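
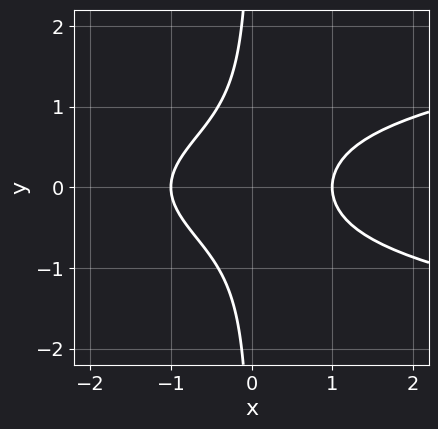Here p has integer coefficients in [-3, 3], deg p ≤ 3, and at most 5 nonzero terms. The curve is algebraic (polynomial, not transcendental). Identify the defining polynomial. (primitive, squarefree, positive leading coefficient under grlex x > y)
Degree: the shape is more complex than any degree-2 curve, so deg p = 3.
Symmetries: it's symmetric under y → −y, forcing even powers of y.
From the axis intercepts and sections: no y-intercept at any integer in the box; among the integer gridlines, it crosses the x-axis at x ∈ {-1, 1}.
Fitting integer coefficients to these (and the overall shape) gives p.

2*x*y^2 - x^2 + 1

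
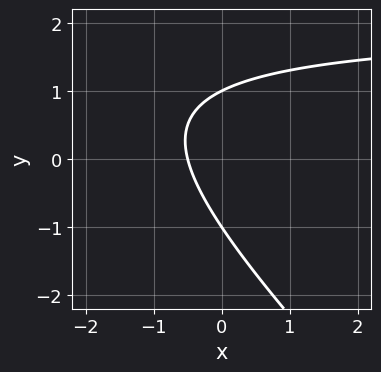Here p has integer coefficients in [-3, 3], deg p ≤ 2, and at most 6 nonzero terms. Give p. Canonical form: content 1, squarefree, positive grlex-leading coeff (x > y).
First, deg p = 2.
Then, against the integer gridlines: among the integer gridlines, it crosses the y-axis at y ∈ {-1, 1}.
Finally, fitting integer coefficients to these (and the overall shape) gives p.

x*y + y^2 - 2*x - 1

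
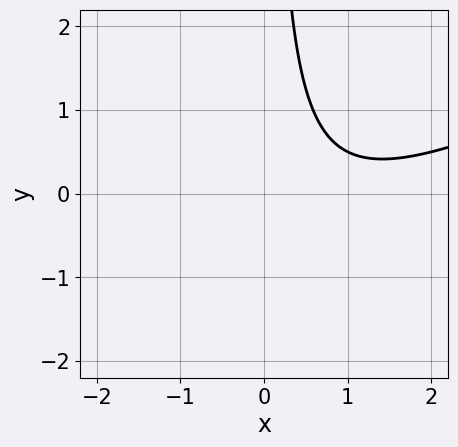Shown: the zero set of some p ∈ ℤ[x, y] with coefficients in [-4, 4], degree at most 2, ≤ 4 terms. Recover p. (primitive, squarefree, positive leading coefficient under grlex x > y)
(a) Degree: the shape is more complex than any degree-1 curve, so deg p = 2.
(b) From the axis intercepts and sections: the curve avoids every integer x-axis point in the box; the curve avoids every integer y-axis point in the box.
(c) Putting this together gives p.

x^2 - 2*x*y - 2*x + 2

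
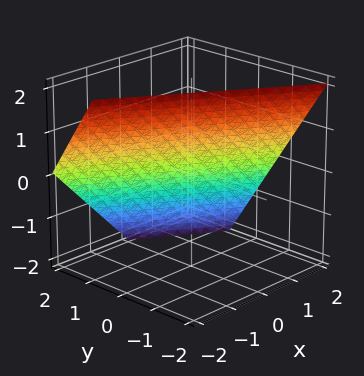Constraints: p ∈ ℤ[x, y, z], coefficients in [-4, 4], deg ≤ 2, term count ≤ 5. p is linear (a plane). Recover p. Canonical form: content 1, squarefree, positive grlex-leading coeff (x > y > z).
First, deg p = 1. The surface is flat (a plane).
Then, checking where it meets the axes: one x-axis crossing is at x = 1; it crosses the z-axis at the gridline z = 1.
Finally, assembling these constraints gives the stated polynomial.

2*x + 3*y + 2*z - 2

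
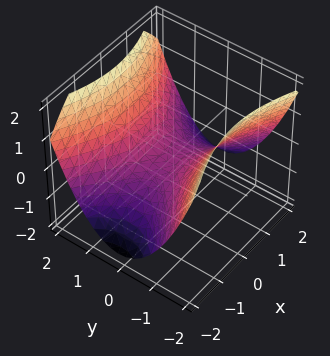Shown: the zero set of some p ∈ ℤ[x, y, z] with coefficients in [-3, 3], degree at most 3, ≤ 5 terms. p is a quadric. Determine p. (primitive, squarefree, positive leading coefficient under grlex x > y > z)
x^2 - 2*y^2 + 3*z

deg p = 2. A saddle surface; a quadric.
Symmetries: the y ↦ −y reflection is a symmetry, so y appears only in even powers; mirror symmetry x ↦ −x ⇒ only even powers of x.
From the axis intercepts and sections: one z-axis crossing is at z = 0; it meets the y-axis at y = 0 (among the integer gridlines).
The integer polynomial consistent with all of this is the stated p.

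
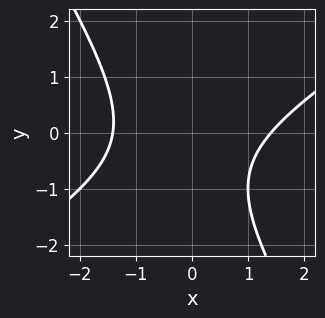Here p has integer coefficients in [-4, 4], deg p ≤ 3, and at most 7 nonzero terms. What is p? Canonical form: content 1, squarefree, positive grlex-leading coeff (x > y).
The degree is 2 — no degree-1 curve has this shape.
From the visible intercepts: it misses every integer gridline on the y-axis.
The integer polynomial consistent with all of this is the stated p.

x^2 - x*y - y^2 - y - 2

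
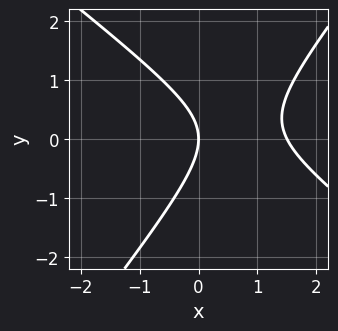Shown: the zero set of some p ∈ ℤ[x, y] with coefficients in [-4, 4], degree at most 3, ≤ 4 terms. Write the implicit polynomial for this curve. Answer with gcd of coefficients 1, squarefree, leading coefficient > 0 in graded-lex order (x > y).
(a) The degree is 2 — no degree-1 curve has this shape.
(b) Reading off the gridlines: it meets the y-axis at y = 0 (among the integer gridlines); it crosses the x-axis at the gridline x = 0.
(c) The integer polynomial consistent with all of this is the stated p.

2*x^2 + x*y - 2*y^2 - 3*x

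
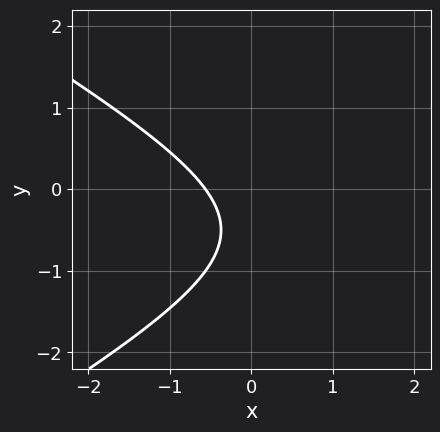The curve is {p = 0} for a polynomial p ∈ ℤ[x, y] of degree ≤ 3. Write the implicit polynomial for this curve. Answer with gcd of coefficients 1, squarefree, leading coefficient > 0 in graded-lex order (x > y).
x^2 - 3*y^2 - 3*x - 3*y - 2

(a) The degree is 2 — no degree-1 curve has this shape.
(b) Reading off the gridlines: the curve avoids every integer y-axis point in the box.
(c) Together with the visible shape, these determine p as stated.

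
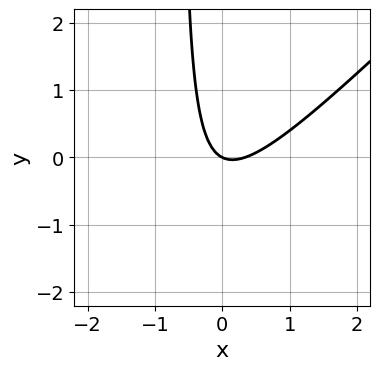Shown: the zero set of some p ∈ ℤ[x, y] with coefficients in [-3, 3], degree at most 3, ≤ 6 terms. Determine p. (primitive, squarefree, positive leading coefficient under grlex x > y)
First, deg p = 2. No degree-1 curve has this shape.
Next, checking where it meets the axes: it meets the y-axis at y = 0 (among the integer gridlines); it crosses the x-axis at the gridline x = 0.
Finally, these observations pin down the coefficients.

3*x^2 - 3*x*y - x - 2*y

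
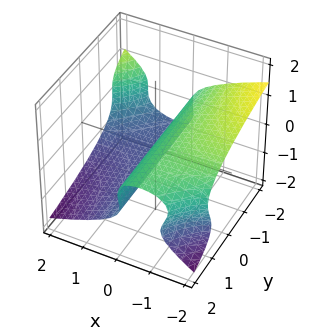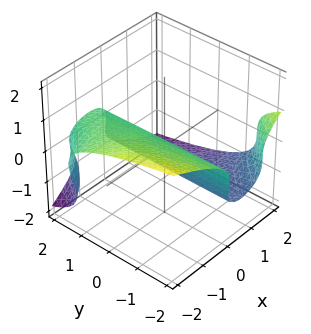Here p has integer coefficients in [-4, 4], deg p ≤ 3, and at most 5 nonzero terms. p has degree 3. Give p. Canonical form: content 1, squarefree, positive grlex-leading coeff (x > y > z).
The degree is 3 — no degree-2 surface has this shape.
From the visible intercepts: one x-axis crossing is at x = 0; it meets the z-axis at z = 0 (among the integer gridlines); the visible y-axis segment lies entirely on the surface.
Together with the visible shape, these determine p as stated.

x^2*y - x*z^2 + 3*z^3 + 2*z^2 + 3*x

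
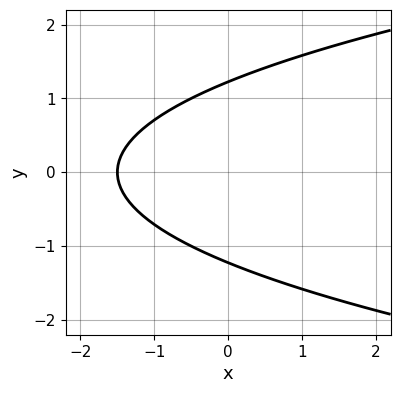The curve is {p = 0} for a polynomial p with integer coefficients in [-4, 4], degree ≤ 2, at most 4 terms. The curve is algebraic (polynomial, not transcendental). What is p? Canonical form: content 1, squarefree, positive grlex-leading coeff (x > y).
2*y^2 - 2*x - 3

First, deg p = 2. No degree-1 curve has this shape.
Then, symmetries: it's symmetric under y → −y, forcing even powers of y.
Finally, matching integer coefficients to the picture gives p.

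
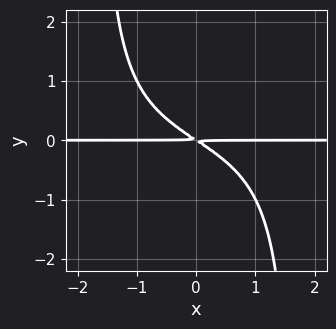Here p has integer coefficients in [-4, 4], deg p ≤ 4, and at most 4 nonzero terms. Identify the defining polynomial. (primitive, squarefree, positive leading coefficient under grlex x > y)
First, deg p = 4. A generic line meets the curve in up to 4 points.
Next, from the axis intercepts and sections: every point of the x-axis in the box is on the curve.
Finally, together with the visible shape, these determine p as stated.

x^2*y^2 - 2*x*y - 3*y^2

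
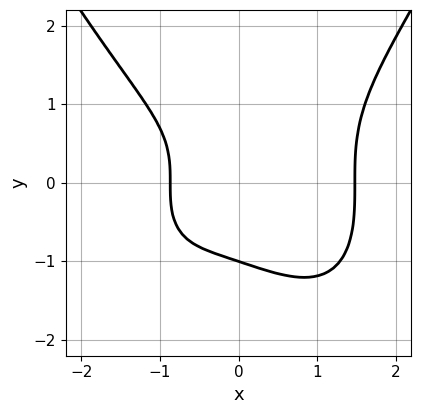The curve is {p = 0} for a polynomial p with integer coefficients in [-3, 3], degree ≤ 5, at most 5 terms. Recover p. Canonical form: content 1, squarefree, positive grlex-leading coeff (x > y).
1. deg p = 4.
2. Observable constraints: it crosses the y-axis at the gridline y = -1.
3. Solving for integer coefficients yields p as stated.

2*x^4 - 3*y^3 - x^2 - 3*x - 3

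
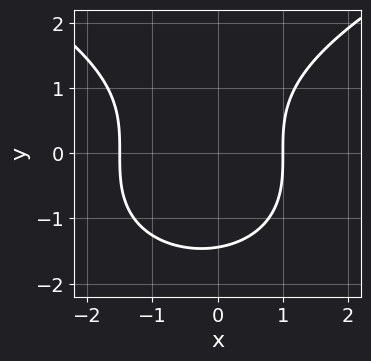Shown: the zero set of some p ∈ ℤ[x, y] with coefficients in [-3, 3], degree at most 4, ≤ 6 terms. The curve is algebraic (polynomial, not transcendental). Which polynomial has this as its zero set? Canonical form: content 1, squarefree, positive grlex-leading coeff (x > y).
First, the degree is 3 — the shape is more complex than any degree-2 curve.
Then, from the visible intercepts: it crosses the x-axis at the gridline x = 1.
Finally, these observations pin down the coefficients.

y^3 - 2*x^2 - x + 3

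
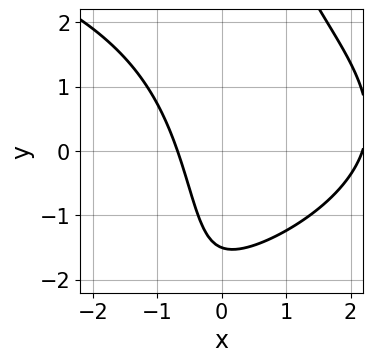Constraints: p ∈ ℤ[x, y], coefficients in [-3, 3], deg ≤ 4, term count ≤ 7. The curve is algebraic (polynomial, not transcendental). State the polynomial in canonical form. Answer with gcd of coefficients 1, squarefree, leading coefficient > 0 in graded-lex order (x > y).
First, the degree is 3 — no degree-2 curve has this shape.
Finally, putting this together gives p.

x*y^2 + 2*x^2 - 3*x - 2*y - 3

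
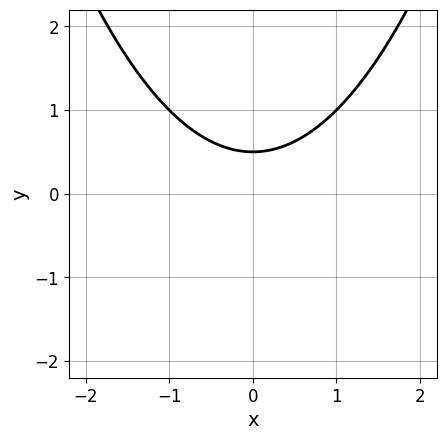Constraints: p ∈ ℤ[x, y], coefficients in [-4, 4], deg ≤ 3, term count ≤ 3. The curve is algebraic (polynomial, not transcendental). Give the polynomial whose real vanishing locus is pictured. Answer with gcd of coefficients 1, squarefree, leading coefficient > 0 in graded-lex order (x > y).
First, degree: a generic line meets the curve in up to 2 points, so deg p = 2.
Next, symmetries: it's symmetric under x → −x, forcing even powers of x.
Next, reading off the gridlines: no x-intercept at any integer in the box.
Finally, solving for integer coefficients yields p as stated.

x^2 - 2*y + 1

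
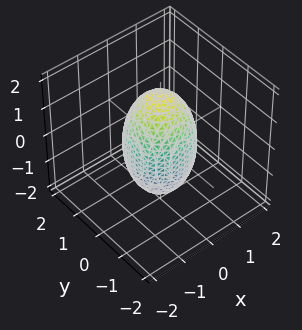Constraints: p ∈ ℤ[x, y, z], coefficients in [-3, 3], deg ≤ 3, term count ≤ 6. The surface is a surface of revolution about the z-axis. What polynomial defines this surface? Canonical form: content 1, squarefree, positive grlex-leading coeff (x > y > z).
3*x^2 + 3*y^2 + z^2 - 3

(a) deg p = 2. No degree-1 surface has this shape.
(b) Symmetry: the surface is invariant under rotation about z: p = q(x² + y², z).
(c) Reading off the gridlines: the x-axis gridline crossings are at x ∈ {-1, 1}; among the integer gridlines, it crosses the y-axis at y ∈ {-1, 1}; a circular section at z = 0 has radius exactly 1.
(d) The integer polynomial consistent with all of this is the stated p.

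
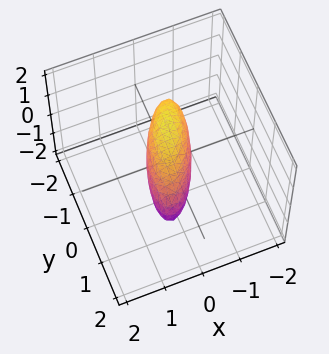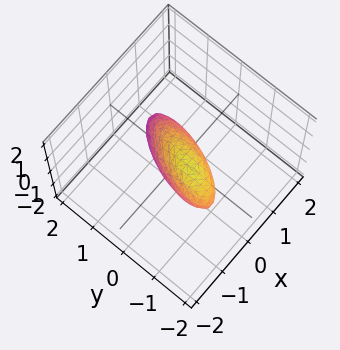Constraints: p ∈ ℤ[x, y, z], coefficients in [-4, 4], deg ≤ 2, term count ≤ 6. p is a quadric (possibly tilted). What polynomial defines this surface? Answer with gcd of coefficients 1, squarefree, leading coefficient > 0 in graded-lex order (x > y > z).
3*x^2 - 2*x*y + y^2 + y*z + 2*z^2 - 1

First, the degree is 2 — no degree-1 surface has this shape.
Then, observable constraints: among the integer gridlines, it crosses the y-axis at y ∈ {-1, 1}.
Finally, matching integer coefficients to the picture gives p.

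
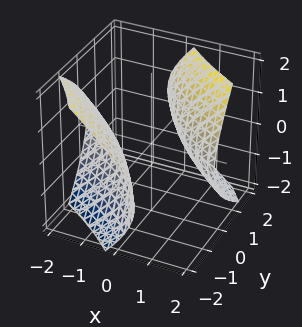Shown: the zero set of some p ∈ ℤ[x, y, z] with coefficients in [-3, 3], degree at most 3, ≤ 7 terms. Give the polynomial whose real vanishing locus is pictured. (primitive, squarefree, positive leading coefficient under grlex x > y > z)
x^2 + 3*x*y + y^2 + y*z - 2*z^2 - 2

There are 2 components.
Degree: a generic line meets the surface in up to 2 points, so deg p = 2.
From the visible intercepts: the surface avoids every integer z-axis point in the box.
Assembling these constraints gives the stated polynomial.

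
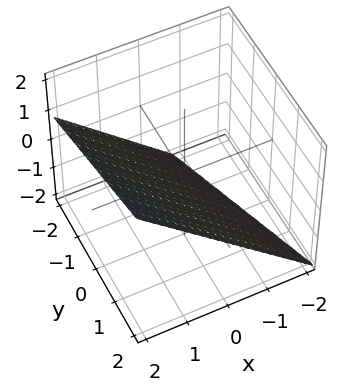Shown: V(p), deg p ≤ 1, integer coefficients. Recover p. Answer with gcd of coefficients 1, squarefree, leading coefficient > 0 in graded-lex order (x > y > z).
3*x + y - 3*z - 2

1. Degree: every cross-section is a straight line — this is a plane, so deg p = 1.
2. Reading off the gridlines: it meets the y-axis at y = 2 (among the integer gridlines).
3. The integer polynomial consistent with all of this is the stated p.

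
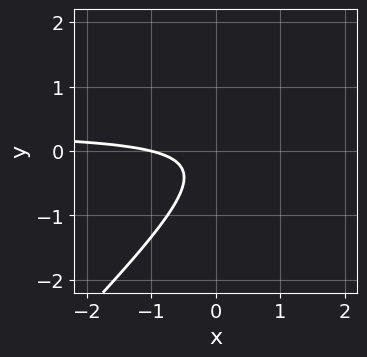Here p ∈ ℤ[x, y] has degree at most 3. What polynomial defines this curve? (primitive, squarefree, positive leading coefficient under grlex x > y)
3*x*y - 3*y^2 - x - y - 1

First, the degree is 2 — no degree-1 curve has this shape.
Next, reading off the gridlines: the curve avoids every integer y-axis point in the box; it crosses the x-axis at the gridline x = -1.
Finally, the integer polynomial consistent with all of this is the stated p.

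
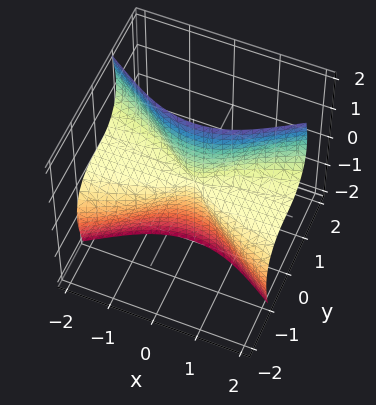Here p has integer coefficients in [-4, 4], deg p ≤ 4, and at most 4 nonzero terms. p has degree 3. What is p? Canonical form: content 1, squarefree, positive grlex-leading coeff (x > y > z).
x^2*z - 2*y^3 - 2*y*z^2

deg p = 3.
Checking where it meets the axes: every point of the z-axis in the box is on the surface; it meets the y-axis at y = 0 (among the integer gridlines).
Putting this together gives p.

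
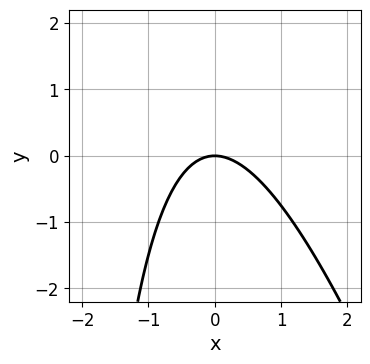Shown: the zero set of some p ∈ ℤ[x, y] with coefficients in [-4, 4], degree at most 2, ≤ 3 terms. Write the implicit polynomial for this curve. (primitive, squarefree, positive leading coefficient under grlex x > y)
3*x^2 + x*y + 3*y

1. The degree is 2 — a generic line meets the curve in up to 2 points.
2. Reading off the gridlines: it meets the x-axis at x = 0 (among the integer gridlines); it meets the y-axis at y = 0 (among the integer gridlines).
3. Solving for integer coefficients yields p as stated.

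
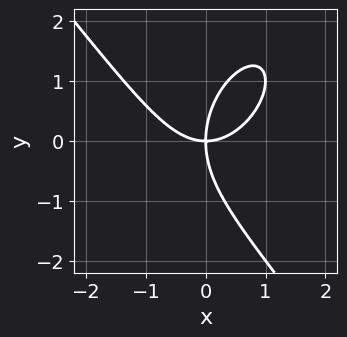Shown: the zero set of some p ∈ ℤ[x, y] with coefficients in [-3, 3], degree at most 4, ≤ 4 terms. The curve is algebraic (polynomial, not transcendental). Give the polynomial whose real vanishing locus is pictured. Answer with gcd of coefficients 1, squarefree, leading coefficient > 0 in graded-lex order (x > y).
2*x^3 + y^3 - 3*x*y

First, degree: the shape is more complex than any degree-2 curve, so deg p = 3.
Next, checking where it meets the axes: one x-axis crossing is at x = 0; it meets the y-axis at y = 0 (among the integer gridlines).
Finally, fitting integer coefficients to these (and the overall shape) gives p.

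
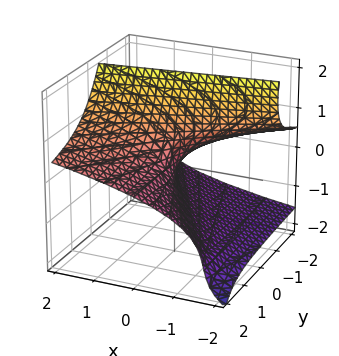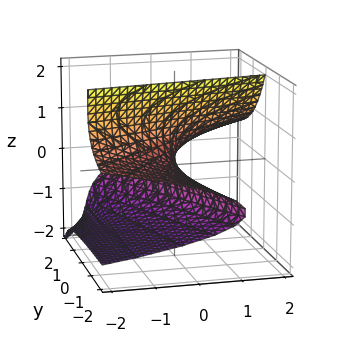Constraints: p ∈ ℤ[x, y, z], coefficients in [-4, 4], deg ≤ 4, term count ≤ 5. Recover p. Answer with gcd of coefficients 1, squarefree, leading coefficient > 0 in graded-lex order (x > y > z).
2*y*z^2 + z^3 + 3*y*z - 2*x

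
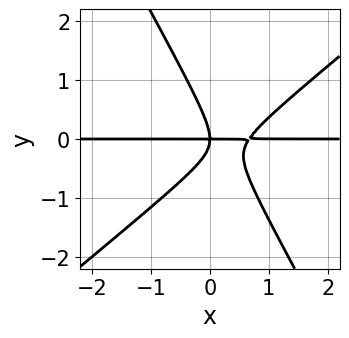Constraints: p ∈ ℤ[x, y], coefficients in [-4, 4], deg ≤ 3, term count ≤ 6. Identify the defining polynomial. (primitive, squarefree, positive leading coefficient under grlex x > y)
3*x^2*y - 2*x*y^2 - 2*y^3 - 2*x*y

(a) deg p = 3. No degree-2 curve has this shape.
(b) Reading off the gridlines: every point of the x-axis in the box is on the curve; it meets the y-axis at y = 0 (among the integer gridlines).
(c) Fitting integer coefficients to these (and the overall shape) gives p.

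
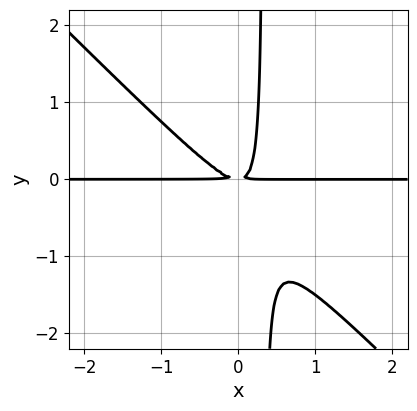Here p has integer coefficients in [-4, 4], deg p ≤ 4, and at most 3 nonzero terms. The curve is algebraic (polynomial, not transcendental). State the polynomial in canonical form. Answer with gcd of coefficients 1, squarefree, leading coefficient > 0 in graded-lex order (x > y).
Degree: the shape is more complex than any degree-2 curve, so deg p = 3.
From the visible intercepts: every point of the x-axis in the box is on the curve.
Putting this together gives p.

3*x^2*y + 3*x*y^2 - y^2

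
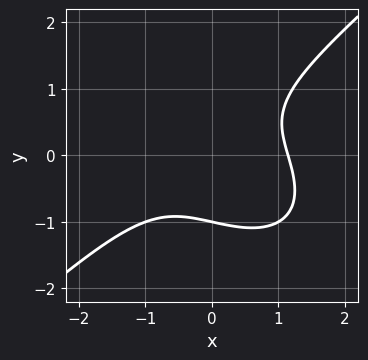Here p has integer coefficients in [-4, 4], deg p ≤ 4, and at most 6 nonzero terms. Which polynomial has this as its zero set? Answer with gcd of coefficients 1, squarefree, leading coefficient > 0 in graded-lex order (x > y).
First, the degree is 3 — no degree-2 curve has this shape.
Next, checking where it meets the axes: one y-axis crossing is at y = -1.
Finally, the integer polynomial consistent with all of this is the stated p.

2*x^3 - 3*y^3 + 2*x*y - 3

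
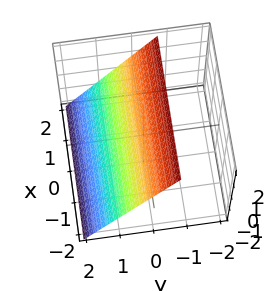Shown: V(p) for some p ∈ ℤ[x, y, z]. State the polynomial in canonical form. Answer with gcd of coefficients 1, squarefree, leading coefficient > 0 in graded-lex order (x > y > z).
3*y + 2*z - 2

1. deg p = 1. The surface is flat (a plane).
2. Checking where it meets the axes: one z-axis crossing is at z = 1; it misses every integer gridline on the x-axis.
3. Matching integer coefficients to the picture gives p.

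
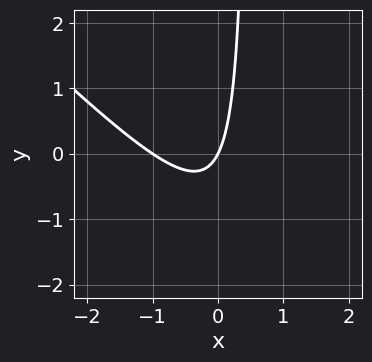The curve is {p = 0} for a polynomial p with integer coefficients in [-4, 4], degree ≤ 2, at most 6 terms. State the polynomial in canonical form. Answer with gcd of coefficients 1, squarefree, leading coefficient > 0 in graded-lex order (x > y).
2*x^2 + 2*x*y + 2*x - y

deg p = 2.
Observable constraints: the x-axis gridline crossings are at x ∈ {-1, 0}; one y-axis crossing is at y = 0.
The integer polynomial consistent with all of this is the stated p.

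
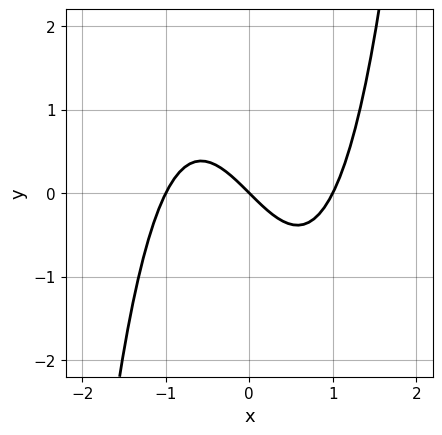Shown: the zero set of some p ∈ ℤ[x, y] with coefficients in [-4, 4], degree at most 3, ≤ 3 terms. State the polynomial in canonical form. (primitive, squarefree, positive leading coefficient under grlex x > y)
x^3 - x - y

First, degree: no degree-2 curve has this shape, so deg p = 3.
Next, observable constraints: the x-axis gridline crossings are at x ∈ {-1, 0, 1}; it crosses the y-axis at the gridline y = 0.
Finally, the integer polynomial consistent with all of this is the stated p.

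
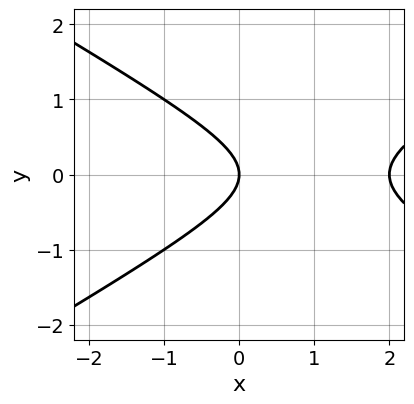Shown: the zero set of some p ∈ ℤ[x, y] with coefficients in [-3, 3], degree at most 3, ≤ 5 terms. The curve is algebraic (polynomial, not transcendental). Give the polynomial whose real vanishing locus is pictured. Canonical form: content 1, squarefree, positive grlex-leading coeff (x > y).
x^2 - 3*y^2 - 2*x

First, deg p = 2. The shape is more complex than any degree-1 curve.
Next, symmetries: it's symmetric under y → −y, forcing even powers of y.
Next, against the integer gridlines: it meets the y-axis at y = 0 (among the integer gridlines); among the integer gridlines, it crosses the x-axis at x ∈ {0, 2}.
Finally, these observations pin down the coefficients.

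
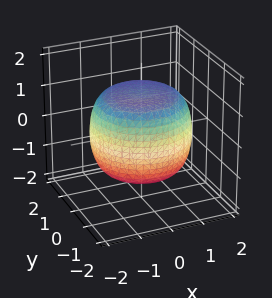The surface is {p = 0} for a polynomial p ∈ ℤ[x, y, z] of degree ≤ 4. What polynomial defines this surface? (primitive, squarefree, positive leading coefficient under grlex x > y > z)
(a) The degree is 4 — a generic line meets the surface in up to 4 points.
(b) Symmetries: rotational symmetry about the z-axis ⇒ p depends on x, y only through x² + y².
(c) From the axis intercepts and sections: a circular section at z = 0 has radius between 1 and 2.
(d) Fitting integer coefficients to these (and the overall shape) gives p.

x^4 + 2*x^2*y^2 + y^4 - x^2 - y^2 + 2*z^2 - 3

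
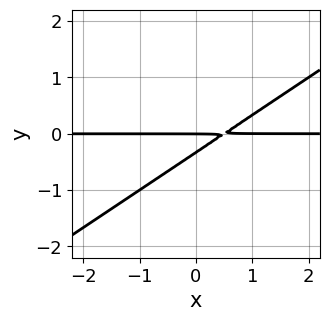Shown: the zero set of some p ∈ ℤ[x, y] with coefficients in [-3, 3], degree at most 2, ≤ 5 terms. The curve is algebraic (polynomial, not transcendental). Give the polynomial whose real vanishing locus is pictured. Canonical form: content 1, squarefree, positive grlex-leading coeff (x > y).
(a) The degree is 2 — the shape is more complex than any degree-1 curve.
(b) Checking where it meets the axes: it meets the y-axis at y = 0 (among the integer gridlines); the visible x-axis segment lies entirely on the curve.
(c) The integer polynomial consistent with all of this is the stated p.

2*x*y - 3*y^2 - y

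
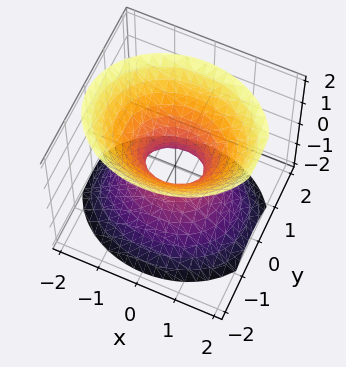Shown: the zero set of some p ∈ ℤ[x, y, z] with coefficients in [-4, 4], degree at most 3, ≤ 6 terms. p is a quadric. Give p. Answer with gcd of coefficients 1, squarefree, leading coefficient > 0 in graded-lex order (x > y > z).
2*x^2 + 3*y^2 - 2*z^2 - 1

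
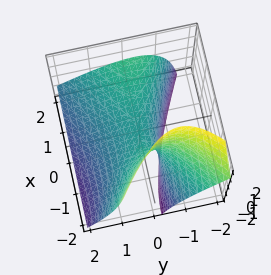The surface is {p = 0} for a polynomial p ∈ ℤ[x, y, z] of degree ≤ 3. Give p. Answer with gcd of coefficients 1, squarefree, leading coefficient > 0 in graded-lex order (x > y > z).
x^2 - 2*x*z - 3*y^2 - 3*y*z - 3*z

Degree: the shape is more complex than any degree-1 surface, so deg p = 2.
Against the integer gridlines: it crosses the y-axis at the gridline y = 0; it crosses the z-axis at the gridline z = 0; one x-axis crossing is at x = 0.
Putting this together gives p.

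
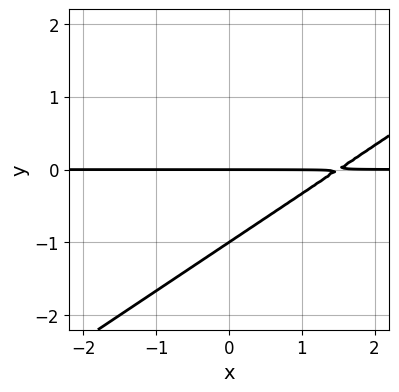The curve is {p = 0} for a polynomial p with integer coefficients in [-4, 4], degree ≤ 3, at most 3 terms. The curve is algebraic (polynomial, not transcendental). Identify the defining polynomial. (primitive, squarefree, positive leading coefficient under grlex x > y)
(a) deg p = 2.
(b) From the visible intercepts: among the integer gridlines, it crosses the y-axis at y ∈ {-1, 0}; the visible x-axis segment lies entirely on the curve.
(c) Together with the visible shape, these determine p as stated.

2*x*y - 3*y^2 - 3*y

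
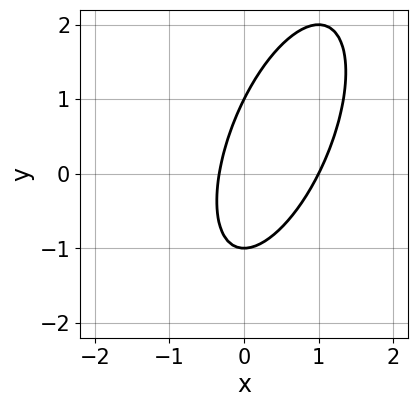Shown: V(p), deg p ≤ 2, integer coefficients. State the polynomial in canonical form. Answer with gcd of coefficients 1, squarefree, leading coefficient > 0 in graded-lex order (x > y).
1. Degree: a generic line meets the curve in up to 2 points, so deg p = 2.
2. From the visible intercepts: the y-axis gridline crossings are at y ∈ {-1, 1}; it crosses the x-axis at the gridline x = 1.
3. Together with the visible shape, these determine p as stated.

3*x^2 - 2*x*y + y^2 - 2*x - 1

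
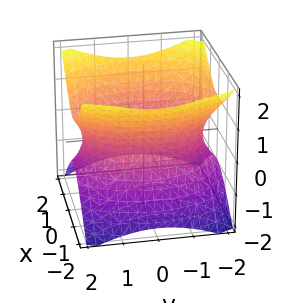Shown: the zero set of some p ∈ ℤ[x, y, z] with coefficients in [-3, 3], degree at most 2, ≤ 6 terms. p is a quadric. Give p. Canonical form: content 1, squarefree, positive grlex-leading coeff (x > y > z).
2*x^2 + y^2 - 2*z^2 - 3

Degree: an hourglass — one-sheet hyperboloid; a quadric, so deg p = 2.
Symmetries: the z ↦ −z reflection is a symmetry, so z appears only in even powers; it's symmetric under y → −y, forcing even powers of y; mirror symmetry x ↦ −x ⇒ only even powers of x.
Checking where it meets the axes: no z-intercept at any integer in the box.
The integer polynomial consistent with all of this is the stated p.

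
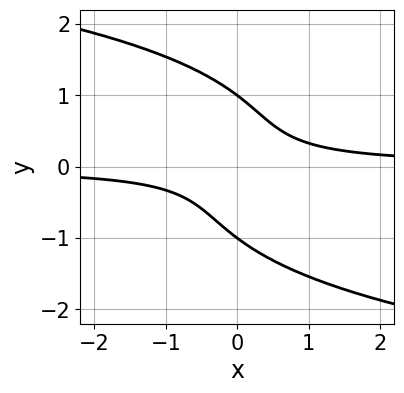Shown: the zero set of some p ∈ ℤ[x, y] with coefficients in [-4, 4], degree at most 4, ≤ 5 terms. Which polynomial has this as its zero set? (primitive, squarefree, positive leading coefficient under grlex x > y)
First, deg p = 4.
Then, from the axis intercepts and sections: the curve avoids every integer x-axis point in the box; the y-axis gridline crossings are at y ∈ {-1, 1}.
Finally, together with the visible shape, these determine p as stated.

y^4 + 3*x*y - 1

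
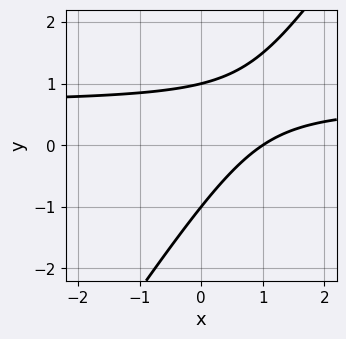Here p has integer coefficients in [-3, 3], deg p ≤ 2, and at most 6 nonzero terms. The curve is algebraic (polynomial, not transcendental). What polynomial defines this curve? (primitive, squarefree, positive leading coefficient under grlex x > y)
3*x*y - 2*y^2 - 2*x + 2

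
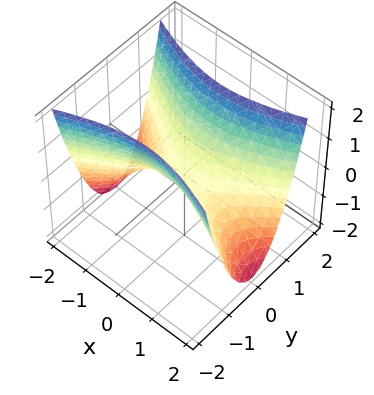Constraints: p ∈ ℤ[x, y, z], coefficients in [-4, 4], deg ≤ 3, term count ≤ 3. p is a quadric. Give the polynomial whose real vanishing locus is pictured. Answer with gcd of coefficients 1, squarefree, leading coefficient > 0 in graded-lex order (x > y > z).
1. Degree: a saddle surface; a quadric, so deg p = 2.
2. Symmetries: mirror symmetry x ↦ −x ⇒ only even powers of x; the y ↦ −y reflection is a symmetry, so y appears only in even powers.
3. Reading off the gridlines: it crosses the x-axis at the gridline x = 0; it meets the z-axis at z = 0 (among the integer gridlines); one y-axis crossing is at y = 0.
4. Assembling these constraints gives the stated polynomial.

x^2 - 3*y^2 + 2*z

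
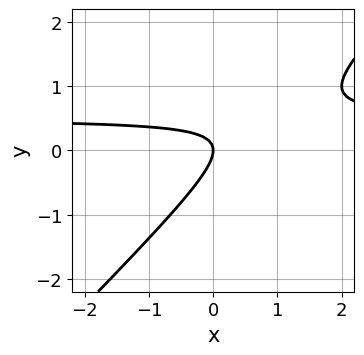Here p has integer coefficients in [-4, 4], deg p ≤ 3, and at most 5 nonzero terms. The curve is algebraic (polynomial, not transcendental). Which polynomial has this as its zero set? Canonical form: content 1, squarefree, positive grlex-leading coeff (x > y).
(a) The degree is 2 — the shape is more complex than any degree-1 curve.
(b) Observable constraints: one x-axis crossing is at x = 0; it crosses the y-axis at the gridline y = 0.
(c) Fitting integer coefficients to these (and the overall shape) gives p.

2*x*y - 2*y^2 - x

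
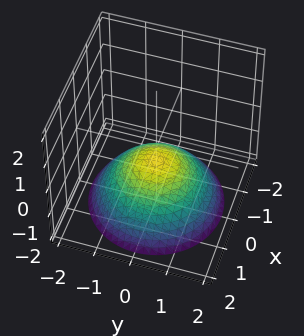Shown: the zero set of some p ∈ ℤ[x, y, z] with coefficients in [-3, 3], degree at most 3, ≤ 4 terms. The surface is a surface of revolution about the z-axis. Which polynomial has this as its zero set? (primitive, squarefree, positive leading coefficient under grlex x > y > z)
First, the degree is 2 — a generic line meets the surface in up to 2 points.
Then, by symmetry, every cross-section ⟂ z is a circle, so x, y appear only via x² + y².
Then, against the integer gridlines: the surface avoids every integer x-axis point in the box; a circular section at z = -2 has radius between 1 and 2.
Finally, assembling these constraints gives the stated polynomial.

x^2 + y^2 + 2*z + 1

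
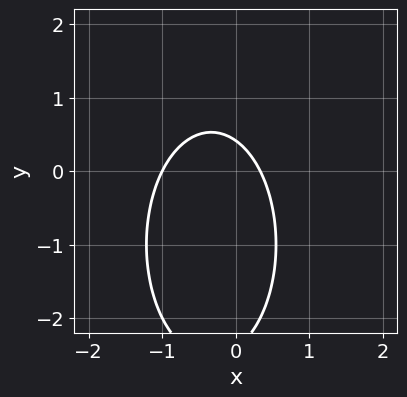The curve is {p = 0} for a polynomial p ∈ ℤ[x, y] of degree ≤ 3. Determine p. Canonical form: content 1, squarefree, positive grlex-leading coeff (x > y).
3*x^2 + y^2 + 2*x + 2*y - 1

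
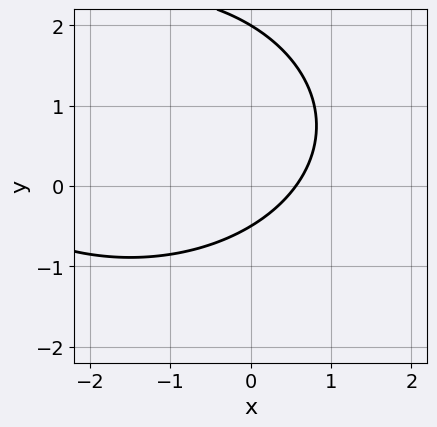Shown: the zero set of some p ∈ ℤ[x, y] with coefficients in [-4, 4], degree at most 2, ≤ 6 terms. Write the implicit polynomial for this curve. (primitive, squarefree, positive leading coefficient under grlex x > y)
1. The degree is 2 — the shape is more complex than any degree-1 curve.
2. Observable constraints: it meets the y-axis at y = 2 (among the integer gridlines).
3. Assembling these constraints gives the stated polynomial.

x^2 + 2*y^2 + 3*x - 3*y - 2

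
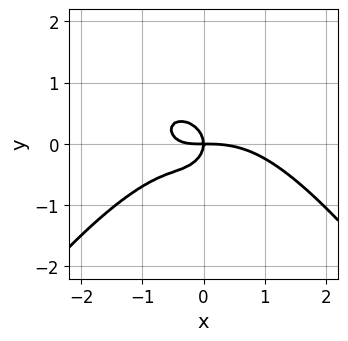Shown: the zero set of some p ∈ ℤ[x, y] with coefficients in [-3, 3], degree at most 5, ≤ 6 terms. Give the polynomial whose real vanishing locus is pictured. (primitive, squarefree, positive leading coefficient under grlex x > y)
1. The degree is 4 — a generic line meets the curve in up to 4 points.
2. From the axis intercepts and sections: it meets the y-axis at y = 0 (among the integer gridlines); it crosses the x-axis at the gridline x = 0.
3. These observations pin down the coefficients.

x^4 + 2*x^2*y + 3*y^3 + 2*x*y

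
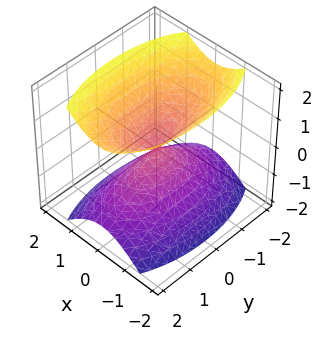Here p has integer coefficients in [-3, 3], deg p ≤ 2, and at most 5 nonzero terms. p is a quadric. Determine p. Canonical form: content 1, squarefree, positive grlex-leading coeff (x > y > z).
3*x^2 + y^2 - 2*z^2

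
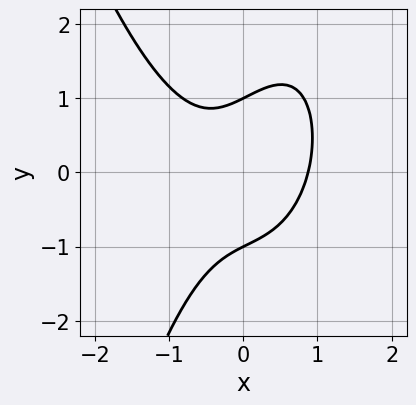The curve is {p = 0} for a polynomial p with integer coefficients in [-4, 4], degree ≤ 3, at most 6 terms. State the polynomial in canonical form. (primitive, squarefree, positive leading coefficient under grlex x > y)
3*x^3 - 2*x*y + 2*y^2 - 2

Degree: no degree-2 curve has this shape, so deg p = 3.
Reading off the gridlines: the y-axis gridline crossings are at y ∈ {-1, 1}.
These observations pin down the coefficients.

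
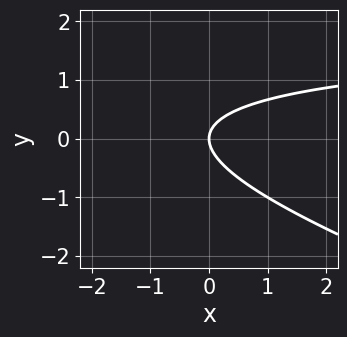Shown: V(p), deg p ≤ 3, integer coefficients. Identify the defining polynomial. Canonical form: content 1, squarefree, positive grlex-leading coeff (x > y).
x*y + 3*y^2 - 2*x

First, degree: a generic line meets the curve in up to 2 points, so deg p = 2.
Then, checking where it meets the axes: it crosses the x-axis at the gridline x = 0; it meets the y-axis at y = 0 (among the integer gridlines).
Finally, matching integer coefficients to the picture gives p.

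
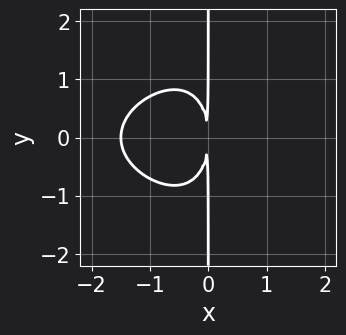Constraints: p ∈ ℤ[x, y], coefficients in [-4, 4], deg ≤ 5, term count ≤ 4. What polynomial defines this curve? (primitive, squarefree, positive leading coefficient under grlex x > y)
1. Degree: a generic line meets the curve in up to 4 points, so deg p = 4.
2. Symmetries: mirror symmetry y ↦ −y ⇒ only even powers of y.
3. From the visible intercepts: the visible y-axis segment lies entirely on the curve.
4. Assembling these constraints gives the stated polynomial.

x^2*y^2 - 2*x^3 - x*y^2 - 3*x^2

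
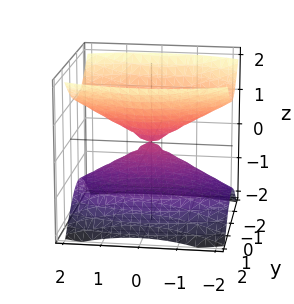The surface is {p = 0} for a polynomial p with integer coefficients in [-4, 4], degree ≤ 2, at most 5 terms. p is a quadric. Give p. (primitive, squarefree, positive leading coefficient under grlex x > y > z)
x^2 + 3*y^2 - 3*z^2

I count 2 distinct pieces. They look like related sheets of one shape, so recover p as a whole.
deg p = 2. A double cone through the origin; a quadric.
Symmetries: mirror symmetry z ↦ −z ⇒ only even powers of z; the y ↦ −y reflection is a symmetry, so y appears only in even powers; mirror symmetry x ↦ −x ⇒ only even powers of x.
From the visible intercepts: it crosses the z-axis at the gridline z = 0; one x-axis crossing is at x = 0.
The integer polynomial consistent with all of this is the stated p.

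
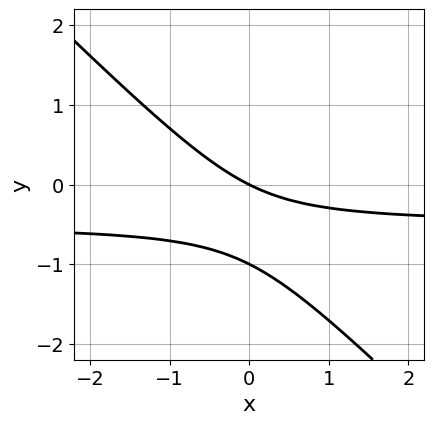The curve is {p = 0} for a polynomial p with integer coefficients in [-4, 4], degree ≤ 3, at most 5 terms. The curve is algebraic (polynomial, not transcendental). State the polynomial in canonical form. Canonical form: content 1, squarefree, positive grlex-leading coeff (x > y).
2*x*y + 2*y^2 + x + 2*y

Degree: no degree-1 curve has this shape, so deg p = 2.
Checking where it meets the axes: among the integer gridlines, it crosses the y-axis at y ∈ {-1, 0}; it meets the x-axis at x = 0 (among the integer gridlines).
Fitting integer coefficients to these (and the overall shape) gives p.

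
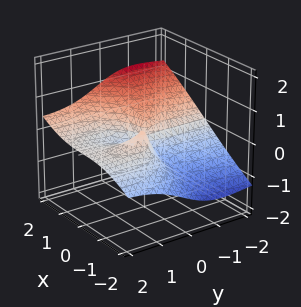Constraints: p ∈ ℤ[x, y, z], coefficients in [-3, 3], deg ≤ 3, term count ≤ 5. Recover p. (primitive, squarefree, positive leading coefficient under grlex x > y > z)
x^3 - 2*x^2*z + x*y^2 - 3*y^2*z - 2*x*y

The degree is 3 — a generic line meets the surface in up to 3 points.
Checking where it meets the axes: every point of the z-axis in the box is on the surface; the visible y-axis segment lies entirely on the surface; one x-axis crossing is at x = 0.
These observations pin down the coefficients.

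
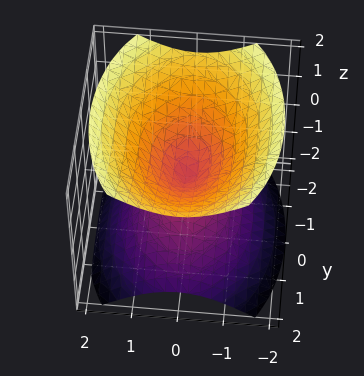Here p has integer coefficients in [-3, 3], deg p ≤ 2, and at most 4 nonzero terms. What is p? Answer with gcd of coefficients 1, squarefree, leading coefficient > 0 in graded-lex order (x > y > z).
2*x^2 + y^2 - 2*z^2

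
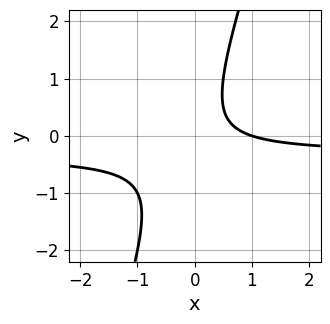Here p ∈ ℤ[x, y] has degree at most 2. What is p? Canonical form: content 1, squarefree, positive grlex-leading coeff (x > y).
3*x*y - y^2 + x - 1

First, degree: no degree-1 curve has this shape, so deg p = 2.
Next, against the integer gridlines: it crosses the x-axis at the gridline x = 1; it misses every integer gridline on the y-axis.
Finally, solving for integer coefficients yields p as stated.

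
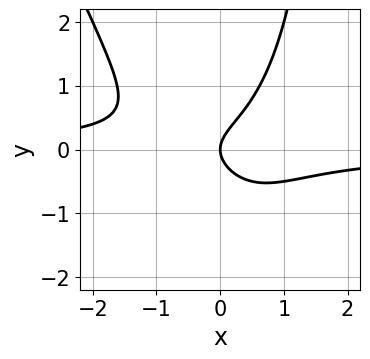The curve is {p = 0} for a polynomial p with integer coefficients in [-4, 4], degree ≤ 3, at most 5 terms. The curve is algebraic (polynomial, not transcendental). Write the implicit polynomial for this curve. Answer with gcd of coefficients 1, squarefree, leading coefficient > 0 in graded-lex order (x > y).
3*x^2*y + x*y^2 - 3*y^2 + 2*x

(a) deg p = 3.
(b) From the axis intercepts and sections: one y-axis crossing is at y = 0; one x-axis crossing is at x = 0.
(c) The integer polynomial consistent with all of this is the stated p.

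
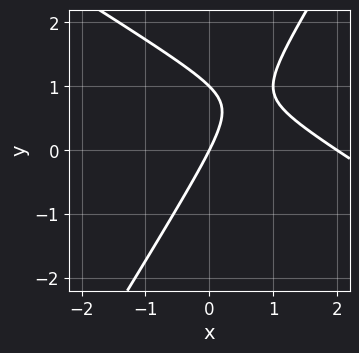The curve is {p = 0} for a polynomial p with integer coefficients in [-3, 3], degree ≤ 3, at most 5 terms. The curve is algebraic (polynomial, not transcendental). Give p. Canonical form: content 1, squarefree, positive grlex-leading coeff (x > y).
(a) deg p = 2.
(b) Reading off the gridlines: the x-axis gridline crossings are at x ∈ {0, 2}; among the integer gridlines, it crosses the y-axis at y ∈ {0, 1}.
(c) The integer polynomial consistent with all of this is the stated p.

x^2 + x*y - y^2 - 2*x + y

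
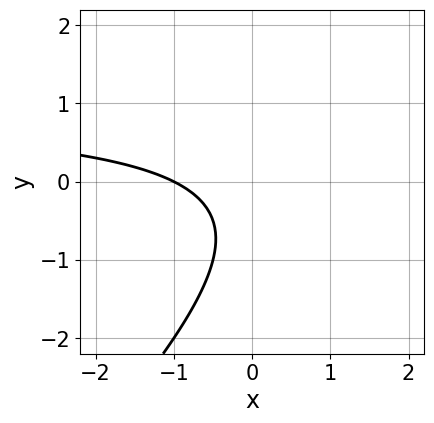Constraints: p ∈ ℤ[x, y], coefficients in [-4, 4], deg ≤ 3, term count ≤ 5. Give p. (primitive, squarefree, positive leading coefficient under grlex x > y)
x*y - y^2 - x - y - 1

(a) Degree: the shape is more complex than any degree-1 curve, so deg p = 2.
(b) Against the integer gridlines: it crosses the x-axis at the gridline x = -1; no y-intercept at any integer in the box.
(c) Together with the visible shape, these determine p as stated.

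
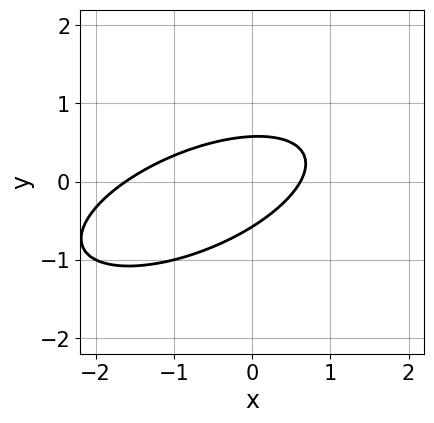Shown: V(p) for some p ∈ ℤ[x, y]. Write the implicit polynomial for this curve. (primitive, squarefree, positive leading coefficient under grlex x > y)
deg p = 2. No degree-1 curve has this shape.
Matching integer coefficients to the picture gives p.

x^2 - 2*x*y + 3*y^2 + x - 1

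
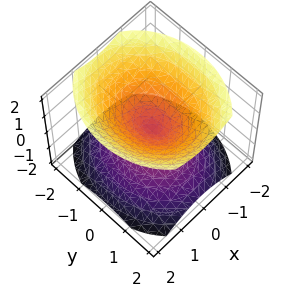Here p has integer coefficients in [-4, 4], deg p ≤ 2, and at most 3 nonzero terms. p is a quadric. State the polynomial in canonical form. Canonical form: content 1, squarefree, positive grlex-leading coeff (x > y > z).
3*x^2 + 2*y^2 - 3*z^2

First, I count 2 distinct pieces. They look like related sheets of one shape, so recover p as a whole.
Then, degree: a double cone through the origin; a quadric, so deg p = 2.
Next, symmetries: mirror symmetry z ↦ −z ⇒ only even powers of z; mirror symmetry y ↦ −y ⇒ only even powers of y; mirror symmetry x ↦ −x ⇒ only even powers of x.
Next, from the visible intercepts: it meets the x-axis at x = 0 (among the integer gridlines); one y-axis crossing is at y = 0.
Finally, these observations pin down the coefficients.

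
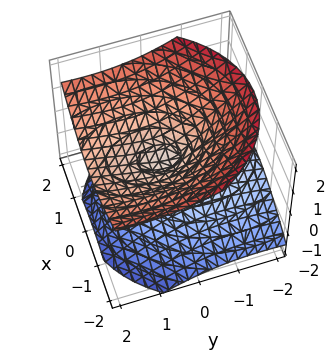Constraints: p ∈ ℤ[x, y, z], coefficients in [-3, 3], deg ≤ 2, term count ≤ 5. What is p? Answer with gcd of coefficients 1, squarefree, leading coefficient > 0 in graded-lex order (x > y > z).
deg p = 2.
From the visible intercepts: it crosses the y-axis at the gridline y = 0; it crosses the x-axis at the gridline x = 0; it crosses the z-axis at the gridline z = 0.
Fitting integer coefficients to these (and the overall shape) gives p.

2*x^2 + y^2 - 2*y*z - 3*z^2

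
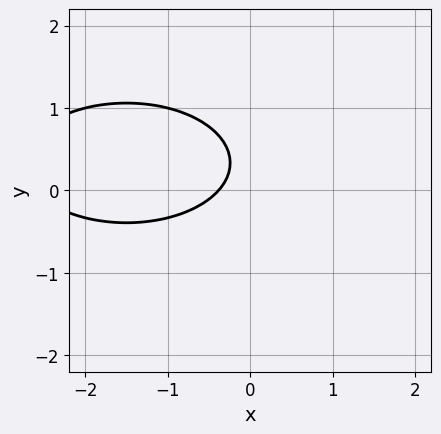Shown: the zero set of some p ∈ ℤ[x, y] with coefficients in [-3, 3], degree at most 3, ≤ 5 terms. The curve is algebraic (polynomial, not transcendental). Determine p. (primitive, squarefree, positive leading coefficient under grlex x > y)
x^2 + 3*y^2 + 3*x - 2*y + 1

1. Degree: the shape is more complex than any degree-1 curve, so deg p = 2.
2. From the visible intercepts: the curve avoids every integer y-axis point in the box.
3. Fitting integer coefficients to these (and the overall shape) gives p.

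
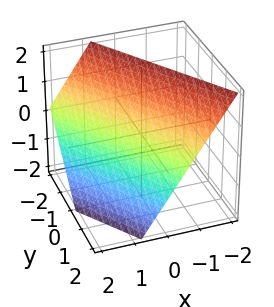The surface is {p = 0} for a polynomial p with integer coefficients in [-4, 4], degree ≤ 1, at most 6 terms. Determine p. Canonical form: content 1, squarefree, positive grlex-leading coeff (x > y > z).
3*x + 2*y + 2*z - 2

(a) The degree is 1 — every cross-section is a straight line — this is a plane.
(b) Checking where it meets the axes: it crosses the y-axis at the gridline y = 1; one z-axis crossing is at z = 1.
(c) Solving for integer coefficients yields p as stated.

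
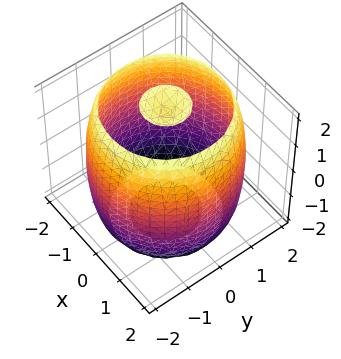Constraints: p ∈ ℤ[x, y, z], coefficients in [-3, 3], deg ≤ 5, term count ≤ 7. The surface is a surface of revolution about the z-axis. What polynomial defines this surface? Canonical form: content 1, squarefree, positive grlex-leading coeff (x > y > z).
(a) The picture has 3 separate pieces. They look like related sheets of one shape, so recover p as a whole.
(b) The degree is 4 — a generic line meets the surface in up to 4 points.
(c) Symmetries: the surface is invariant under rotation about z: p = q(x² + y², z).
(d) From the visible intercepts: a circular section at z = 2 has radius between 0 and 1.
(e) Together with the visible shape, these determine p as stated.

x^4 + 2*x^2*y^2 + y^4 - 3*x^2 - 3*y^2 + z^2 - 3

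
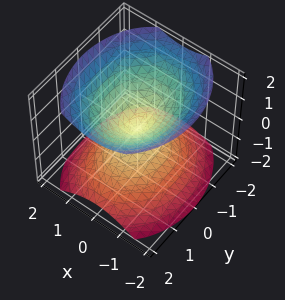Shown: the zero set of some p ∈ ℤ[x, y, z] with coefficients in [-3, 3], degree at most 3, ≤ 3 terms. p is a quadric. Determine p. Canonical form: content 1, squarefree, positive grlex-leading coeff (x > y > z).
3*x^2 + 2*y^2 - 3*z^2

(a) There are 2 components. Treating them together as one polynomial.
(b) Degree: two nappes meeting at a single point; a quadric, so deg p = 2.
(c) Symmetries: it's symmetric under x → −x, forcing even powers of x; mirror symmetry z ↦ −z ⇒ only even powers of z; the y ↦ −y reflection is a symmetry, so y appears only in even powers.
(d) From the visible intercepts: it crosses the y-axis at the gridline y = 0; it meets the x-axis at x = 0 (among the integer gridlines); it crosses the z-axis at the gridline z = 0.
(e) These observations pin down the coefficients.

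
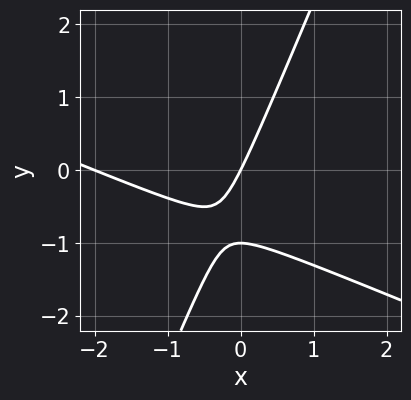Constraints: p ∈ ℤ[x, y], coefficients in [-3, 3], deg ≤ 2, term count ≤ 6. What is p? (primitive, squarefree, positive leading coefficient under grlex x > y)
x^2 + 2*x*y - y^2 + 2*x - y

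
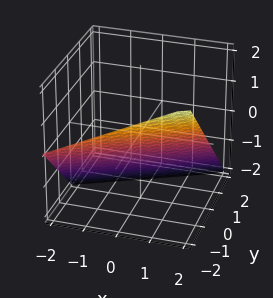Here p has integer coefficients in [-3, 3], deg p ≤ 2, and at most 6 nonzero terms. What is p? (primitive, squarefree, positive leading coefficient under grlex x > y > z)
x - 2*y - 2*z - 2

The degree is 1 — the surface is flat (a plane).
Observable constraints: it meets the z-axis at z = -1 (among the integer gridlines); it meets the x-axis at x = 2 (among the integer gridlines); it meets the y-axis at y = -1 (among the integer gridlines).
Assembling these constraints gives the stated polynomial.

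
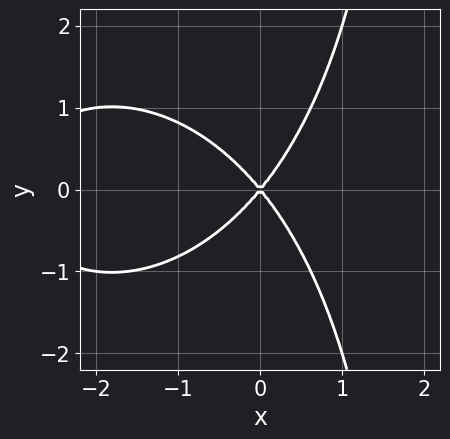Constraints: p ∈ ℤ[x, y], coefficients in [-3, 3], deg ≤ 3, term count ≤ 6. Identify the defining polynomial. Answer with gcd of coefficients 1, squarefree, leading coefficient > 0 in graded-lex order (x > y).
(a) Degree: a generic line meets the curve in up to 3 points, so deg p = 3.
(b) Symmetries: mirror symmetry y ↦ −y ⇒ only even powers of y.
(c) Reading off the gridlines: it meets the y-axis at y = 0 (among the integer gridlines); one x-axis crossing is at x = 0.
(d) Solving for integer coefficients yields p as stated.

x^3 + x*y^2 + 3*x^2 - 2*y^2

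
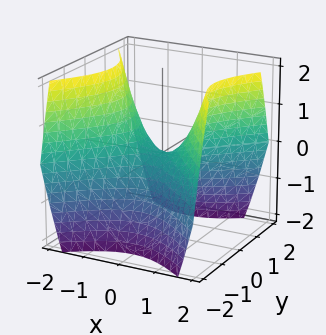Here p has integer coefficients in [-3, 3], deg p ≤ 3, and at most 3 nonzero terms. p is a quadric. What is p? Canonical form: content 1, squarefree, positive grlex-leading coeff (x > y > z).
x^2 - y^2 - z

1. Degree: a saddle surface; a quadric, so deg p = 2.
2. Symmetries: it's symmetric under y → −y, forcing even powers of y; mirror symmetry x ↦ −x ⇒ only even powers of x.
3. Against the integer gridlines: it meets the z-axis at z = 0 (among the integer gridlines); it crosses the y-axis at the gridline y = 0; it crosses the x-axis at the gridline x = 0.
4. Matching integer coefficients to the picture gives p.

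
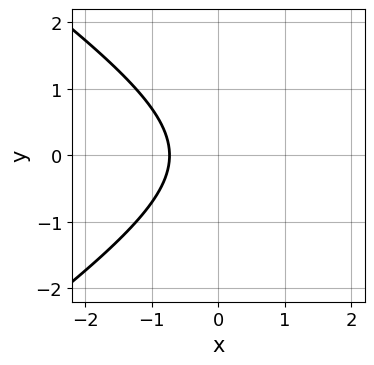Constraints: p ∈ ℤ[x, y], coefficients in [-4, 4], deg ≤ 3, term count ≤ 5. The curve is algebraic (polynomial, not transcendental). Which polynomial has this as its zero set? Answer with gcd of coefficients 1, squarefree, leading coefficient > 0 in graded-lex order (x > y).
First, degree: no degree-1 curve has this shape, so deg p = 2.
Then, symmetries: mirror symmetry y ↦ −y ⇒ only even powers of y.
Then, from the axis intercepts and sections: it misses every integer gridline on the y-axis.
Finally, matching integer coefficients to the picture gives p.

x^2 - 2*y^2 - 2*x - 2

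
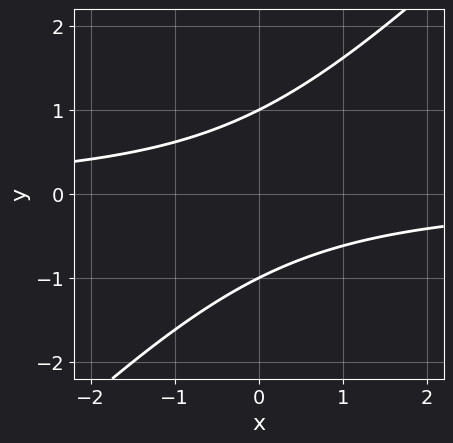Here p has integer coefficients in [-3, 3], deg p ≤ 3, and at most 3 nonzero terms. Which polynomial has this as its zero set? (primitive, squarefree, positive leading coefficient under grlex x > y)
x*y - y^2 + 1

deg p = 2. A generic line meets the curve in up to 2 points.
From the visible intercepts: among the integer gridlines, it crosses the y-axis at y ∈ {-1, 1}; the curve avoids every integer x-axis point in the box.
Solving for integer coefficients yields p as stated.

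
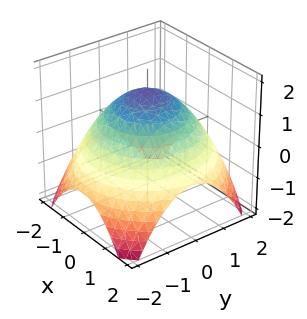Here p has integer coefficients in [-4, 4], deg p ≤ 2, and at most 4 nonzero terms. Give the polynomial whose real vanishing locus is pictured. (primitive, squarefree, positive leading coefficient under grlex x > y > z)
x^2 + y^2 + 2*z - 3

(a) deg p = 2. No degree-1 surface has this shape.
(b) By symmetry, the surface is invariant under rotation about z: p = q(x² + y², z).
(c) Against the integer gridlines: a circular section at z = 1 has radius exactly 1.
(d) Assembling these constraints gives the stated polynomial.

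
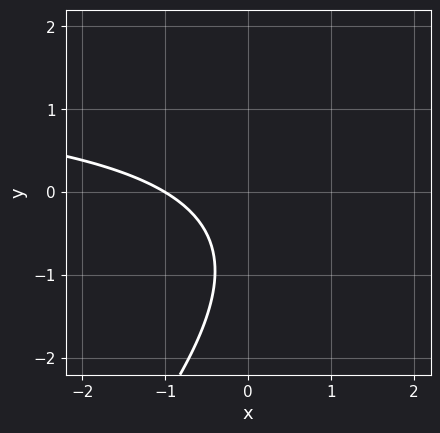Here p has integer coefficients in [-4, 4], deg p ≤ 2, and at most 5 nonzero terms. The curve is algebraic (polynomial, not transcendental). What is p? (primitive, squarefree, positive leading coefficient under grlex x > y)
2*x*y - 2*y^2 - 3*x - 3*y - 3

First, deg p = 2. No degree-1 curve has this shape.
Then, from the visible intercepts: no y-intercept at any integer in the box; it crosses the x-axis at the gridline x = -1.
Finally, assembling these constraints gives the stated polynomial.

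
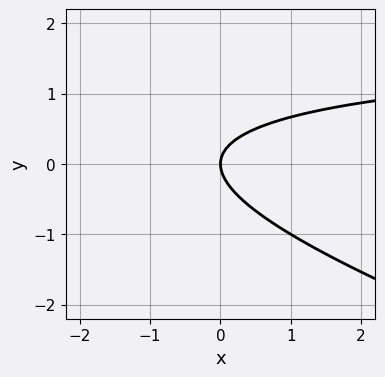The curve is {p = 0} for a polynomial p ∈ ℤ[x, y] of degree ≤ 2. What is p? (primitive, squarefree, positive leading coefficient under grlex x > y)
First, degree: a generic line meets the curve in up to 2 points, so deg p = 2.
Next, against the integer gridlines: it meets the x-axis at x = 0 (among the integer gridlines); one y-axis crossing is at y = 0.
Finally, fitting integer coefficients to these (and the overall shape) gives p.

x*y + 3*y^2 - 2*x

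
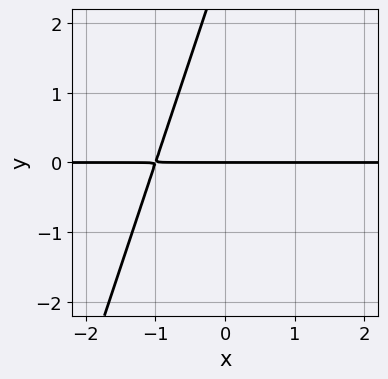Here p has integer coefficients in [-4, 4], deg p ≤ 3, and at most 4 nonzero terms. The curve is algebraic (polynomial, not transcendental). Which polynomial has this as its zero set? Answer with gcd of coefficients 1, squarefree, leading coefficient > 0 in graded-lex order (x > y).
1. Degree: no degree-1 curve has this shape, so deg p = 2.
2. Observable constraints: every point of the x-axis in the box is on the curve; one y-axis crossing is at y = 0.
3. Together with the visible shape, these determine p as stated.

3*x*y - y^2 + 3*y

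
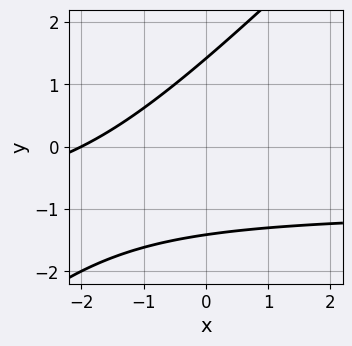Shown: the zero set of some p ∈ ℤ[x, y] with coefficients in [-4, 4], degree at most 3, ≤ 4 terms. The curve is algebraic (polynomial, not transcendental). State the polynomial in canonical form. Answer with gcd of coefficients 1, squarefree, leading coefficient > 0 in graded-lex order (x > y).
x*y - y^2 + x + 2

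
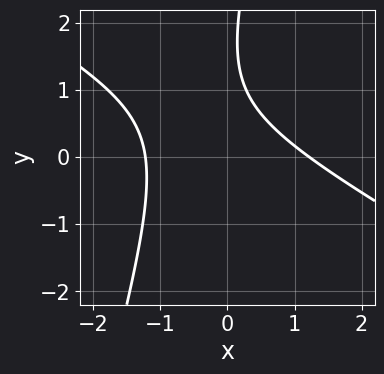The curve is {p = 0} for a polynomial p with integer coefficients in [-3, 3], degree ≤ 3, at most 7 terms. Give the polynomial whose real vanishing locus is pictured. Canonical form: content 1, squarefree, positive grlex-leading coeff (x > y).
2*x^2 + 3*x*y - y^2 + 3*y - 3

(a) Degree: no degree-1 curve has this shape, so deg p = 2.
(b) Reading off the gridlines: the curve avoids every integer y-axis point in the box.
(c) Fitting integer coefficients to these (and the overall shape) gives p.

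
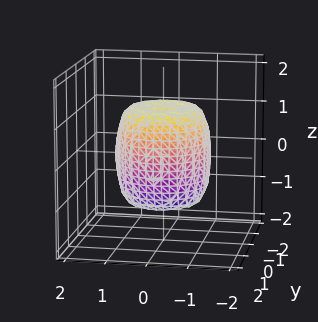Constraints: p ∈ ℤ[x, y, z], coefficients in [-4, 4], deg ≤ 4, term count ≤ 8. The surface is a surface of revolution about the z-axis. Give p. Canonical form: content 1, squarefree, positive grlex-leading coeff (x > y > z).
2*x^4 + 4*x^2*y^2 + 2*y^4 - 2*x^2 - 2*y^2 + z^2 - 1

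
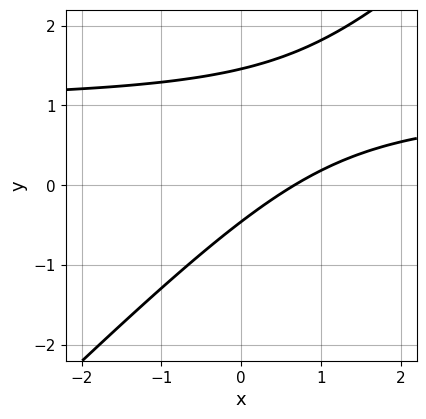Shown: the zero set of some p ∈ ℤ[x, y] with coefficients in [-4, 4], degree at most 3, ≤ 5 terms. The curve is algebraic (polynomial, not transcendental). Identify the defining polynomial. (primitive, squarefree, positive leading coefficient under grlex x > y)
First, degree: no degree-1 curve has this shape, so deg p = 2.
Finally, matching integer coefficients to the picture gives p.

3*x*y - 3*y^2 - 3*x + 3*y + 2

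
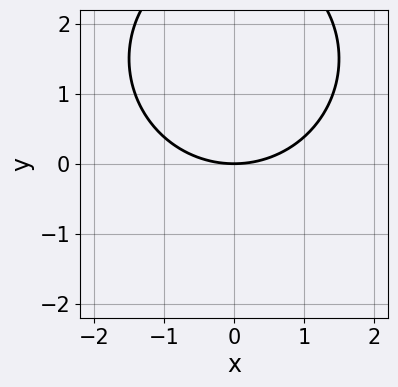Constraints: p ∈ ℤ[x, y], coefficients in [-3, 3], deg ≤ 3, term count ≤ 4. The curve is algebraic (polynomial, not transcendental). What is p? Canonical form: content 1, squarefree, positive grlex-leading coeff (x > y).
First, deg p = 2.
Then, symmetries: it's symmetric under x → −x, forcing even powers of x.
Next, from the visible intercepts: it meets the x-axis at x = 0 (among the integer gridlines); it meets the y-axis at y = 0 (among the integer gridlines).
Finally, matching integer coefficients to the picture gives p.

x^2 + y^2 - 3*y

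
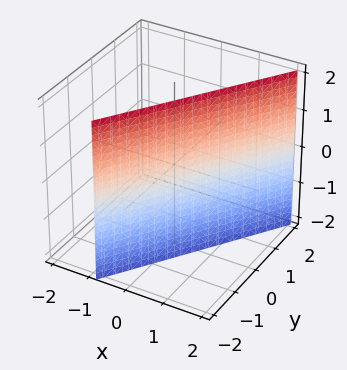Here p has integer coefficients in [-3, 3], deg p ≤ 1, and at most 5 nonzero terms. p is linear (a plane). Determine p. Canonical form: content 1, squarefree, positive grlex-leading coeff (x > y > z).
3*x - 2*y - 2

First, deg p = 1.
Next, from the axis intercepts and sections: it misses every integer gridline on the z-axis; one y-axis crossing is at y = -1.
Finally, fitting integer coefficients to these (and the overall shape) gives p.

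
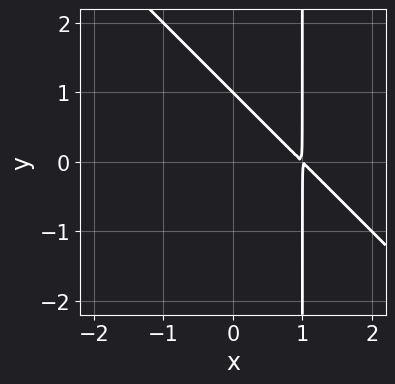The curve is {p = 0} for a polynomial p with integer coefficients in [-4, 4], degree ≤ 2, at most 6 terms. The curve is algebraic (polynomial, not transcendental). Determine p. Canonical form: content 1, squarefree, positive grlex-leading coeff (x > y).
x^2 + x*y - 2*x - y + 1

The degree is 2 — a generic line meets the curve in up to 2 points.
Observable constraints: it meets the y-axis at y = 1 (among the integer gridlines).
The integer polynomial consistent with all of this is the stated p.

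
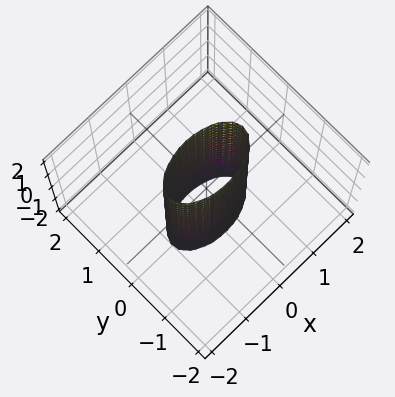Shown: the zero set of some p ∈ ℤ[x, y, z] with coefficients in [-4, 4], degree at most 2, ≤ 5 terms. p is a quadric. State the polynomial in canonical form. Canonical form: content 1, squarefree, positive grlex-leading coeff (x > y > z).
x^2 + 3*y^2 - 1

First, degree: constant cross-section along one axis; a quadric, so deg p = 2.
Next, symmetries: it's symmetric under z → −z, forcing even powers of z; the x ↦ −x reflection is a symmetry, so x appears only in even powers; mirror symmetry y ↦ −y ⇒ only even powers of y.
Then, against the integer gridlines: among the integer gridlines, it crosses the x-axis at x ∈ {-1, 1}; no z-intercept at any integer in the box.
Finally, assembling these constraints gives the stated polynomial.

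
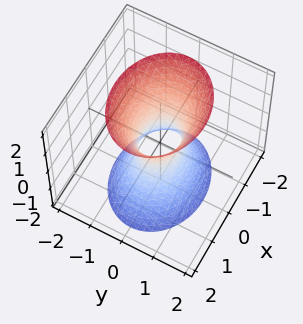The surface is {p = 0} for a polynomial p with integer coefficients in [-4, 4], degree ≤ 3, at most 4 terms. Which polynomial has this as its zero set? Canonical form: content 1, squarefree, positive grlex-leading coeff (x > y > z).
2*x^2 + 3*y^2 - z^2 - 1

(a) deg p = 2.
(b) Symmetries: mirror symmetry y ↦ −y ⇒ only even powers of y; it's symmetric under z → −z, forcing even powers of z; it's symmetric under x → −x, forcing even powers of x.
(c) Reading off the gridlines: no z-intercept at any integer in the box.
(d) Matching integer coefficients to the picture gives p.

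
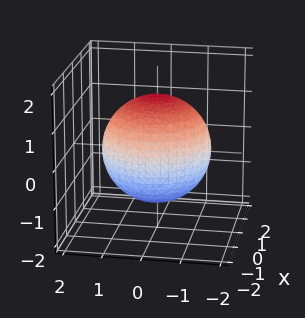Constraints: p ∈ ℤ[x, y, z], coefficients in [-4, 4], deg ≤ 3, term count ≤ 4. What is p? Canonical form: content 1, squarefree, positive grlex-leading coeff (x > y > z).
1. deg p = 2. Bounded and convex; a quadric.
2. Symmetries: rotational symmetry about the z-axis ⇒ p depends on x, y only through x² + y²; the z ↦ −z reflection is a symmetry, so z appears only in even powers.
3. Reading off the gridlines: a circular section at z = 0 has radius between 1 and 2.
4. Together with the visible shape, these determine p as stated.

x^2 + y^2 + z^2 - 2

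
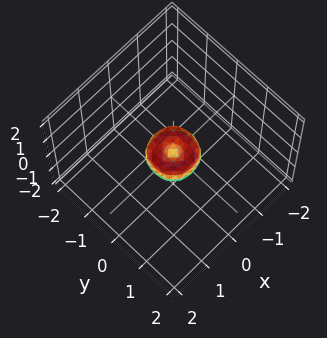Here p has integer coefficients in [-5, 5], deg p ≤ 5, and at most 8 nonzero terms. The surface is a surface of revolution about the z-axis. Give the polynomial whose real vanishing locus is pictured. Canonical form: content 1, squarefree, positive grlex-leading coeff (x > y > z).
2*x^4 + 4*x^2*y^2 + 2*y^4 - x^2 - y^2 + z^2

1. Degree: the shape is more complex than any degree-3 surface, so deg p = 4.
2. By symmetry, every cross-section ⟂ z is a circle, so x, y appear only via x² + y².
3. Observable constraints: a circular section at z = 0 has radius between 0 and 1; it crosses the y-axis at the gridline y = 0; one z-axis crossing is at z = 0; one x-axis crossing is at x = 0.
4. These observations pin down the coefficients.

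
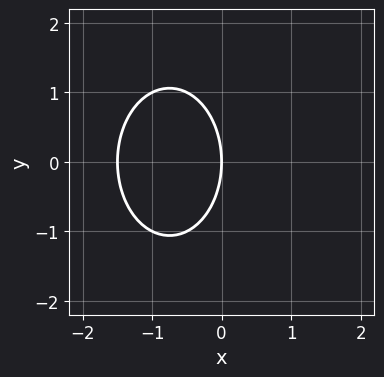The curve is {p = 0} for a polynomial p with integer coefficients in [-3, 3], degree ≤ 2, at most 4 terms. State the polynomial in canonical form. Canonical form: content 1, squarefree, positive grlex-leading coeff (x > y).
The degree is 2 — the shape is more complex than any degree-1 curve.
Symmetries: the y ↦ −y reflection is a symmetry, so y appears only in even powers.
Against the integer gridlines: one x-axis crossing is at x = 0; it crosses the y-axis at the gridline y = 0.
Together with the visible shape, these determine p as stated.

2*x^2 + y^2 + 3*x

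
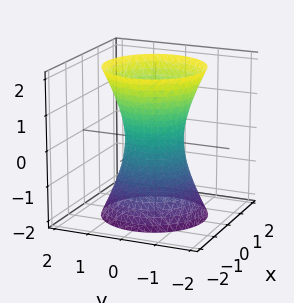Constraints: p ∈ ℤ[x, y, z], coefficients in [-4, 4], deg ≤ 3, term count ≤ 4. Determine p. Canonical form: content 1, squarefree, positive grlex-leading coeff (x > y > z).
3*x^2 + 3*y^2 - z^2 - 2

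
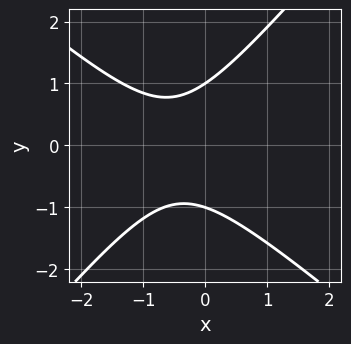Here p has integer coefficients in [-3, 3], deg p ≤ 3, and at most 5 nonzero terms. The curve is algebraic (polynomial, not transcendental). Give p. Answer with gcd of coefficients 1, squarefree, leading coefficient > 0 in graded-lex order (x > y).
3*x^2 + x*y - 3*y^2 + 3*x + 3

1. Degree: no degree-1 curve has this shape, so deg p = 2.
2. Observable constraints: no x-intercept at any integer in the box; among the integer gridlines, it crosses the y-axis at y ∈ {-1, 1}.
3. Solving for integer coefficients yields p as stated.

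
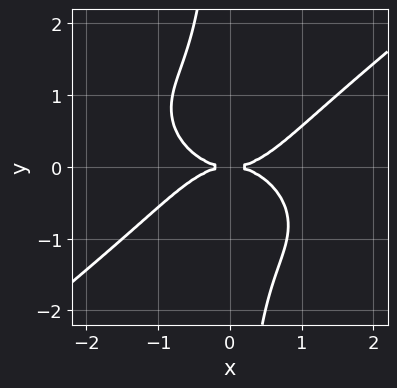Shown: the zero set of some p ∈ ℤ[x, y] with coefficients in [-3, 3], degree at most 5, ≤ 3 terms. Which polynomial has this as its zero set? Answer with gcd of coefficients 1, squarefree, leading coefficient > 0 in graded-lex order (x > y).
x^4 - 2*x*y^3 - 2*y^2

(a) Degree: a generic line meets the curve in up to 4 points, so deg p = 4.
(b) Checking where it meets the axes: it crosses the y-axis at the gridline y = 0; one x-axis crossing is at x = 0.
(c) These observations pin down the coefficients.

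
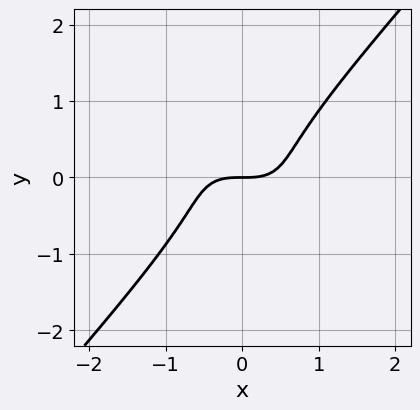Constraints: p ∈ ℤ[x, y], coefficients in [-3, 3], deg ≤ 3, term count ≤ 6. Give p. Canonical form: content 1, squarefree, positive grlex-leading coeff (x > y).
First, the degree is 3 — no degree-2 curve has this shape.
Next, from the visible intercepts: it meets the x-axis at x = 0 (among the integer gridlines); one y-axis crossing is at y = 0.
Finally, together with the visible shape, these determine p as stated.

2*x^3 + 2*x^2*y - 3*y^3 - 2*y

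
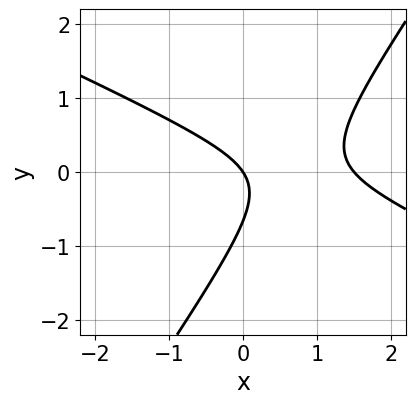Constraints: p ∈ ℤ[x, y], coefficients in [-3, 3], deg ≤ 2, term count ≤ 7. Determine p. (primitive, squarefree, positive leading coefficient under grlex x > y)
2*x^2 + 3*x*y - 3*y^2 - 3*x - 2*y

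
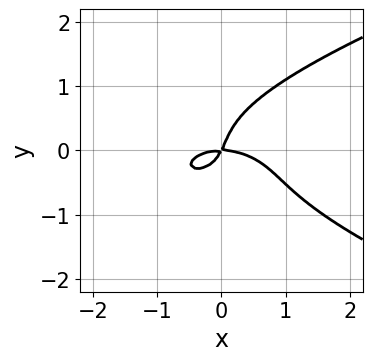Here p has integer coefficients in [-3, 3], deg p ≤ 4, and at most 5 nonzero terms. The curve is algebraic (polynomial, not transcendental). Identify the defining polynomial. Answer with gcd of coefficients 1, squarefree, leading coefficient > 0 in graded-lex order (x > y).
3*y^4 - x^3 - 2*x*y^2 - 2*x*y + y^2

First, degree: the shape is more complex than any degree-3 curve, so deg p = 4.
Then, from the axis intercepts and sections: one x-axis crossing is at x = 0; one y-axis crossing is at y = 0.
Finally, solving for integer coefficients yields p as stated.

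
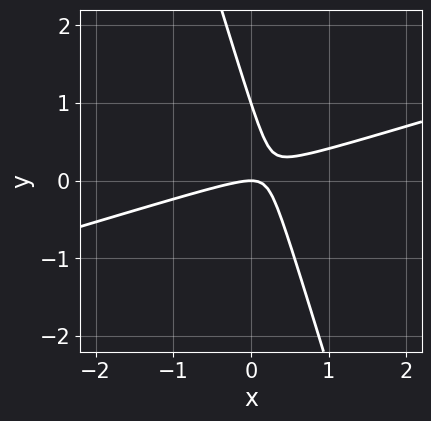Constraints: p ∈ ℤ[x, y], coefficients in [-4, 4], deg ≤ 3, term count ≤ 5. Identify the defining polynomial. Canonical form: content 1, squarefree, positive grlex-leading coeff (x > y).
x^2 - 3*x*y - y^2 + y

(a) Degree: the shape is more complex than any degree-1 curve, so deg p = 2.
(b) Checking where it meets the axes: among the integer gridlines, it crosses the y-axis at y ∈ {0, 1}; it crosses the x-axis at the gridline x = 0.
(c) Putting this together gives p.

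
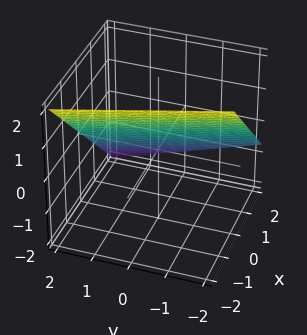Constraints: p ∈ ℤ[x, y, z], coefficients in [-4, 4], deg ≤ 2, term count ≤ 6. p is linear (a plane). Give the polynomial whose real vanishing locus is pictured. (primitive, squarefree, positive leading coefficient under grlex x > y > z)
3*x + y + 3*z - 2

(a) The degree is 1 — the surface is flat (a plane).
(b) Reading off the gridlines: it meets the y-axis at y = 2 (among the integer gridlines).
(c) Fitting integer coefficients to these (and the overall shape) gives p.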